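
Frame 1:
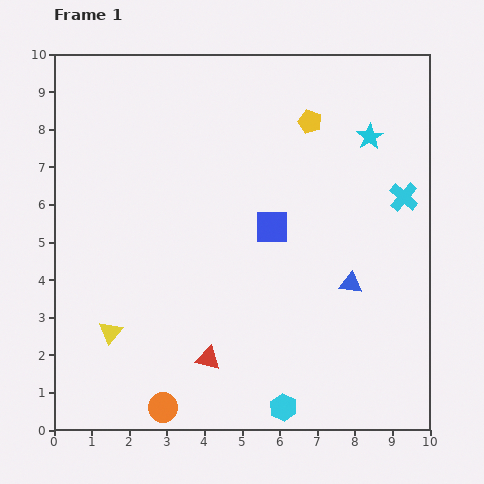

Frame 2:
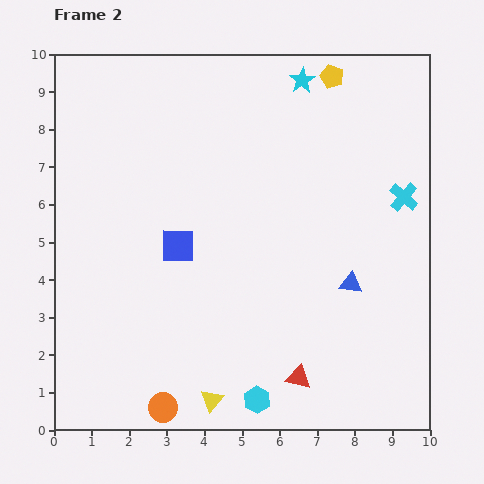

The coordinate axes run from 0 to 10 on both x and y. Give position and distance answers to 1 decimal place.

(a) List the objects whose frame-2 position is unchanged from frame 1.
the orange circle, the blue triangle, the cyan cross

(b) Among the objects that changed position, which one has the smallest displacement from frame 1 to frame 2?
the cyan hexagon

(moved 0.7)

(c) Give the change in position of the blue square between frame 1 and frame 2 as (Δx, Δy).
(-2.5, -0.5)

The blue square was at (5.8, 5.4) in frame 1 and (3.3, 4.9) in frame 2.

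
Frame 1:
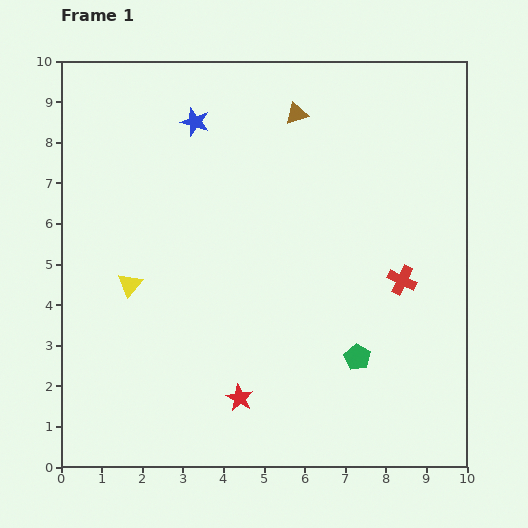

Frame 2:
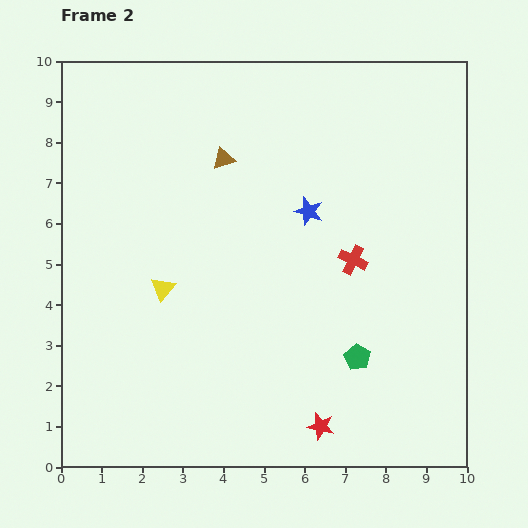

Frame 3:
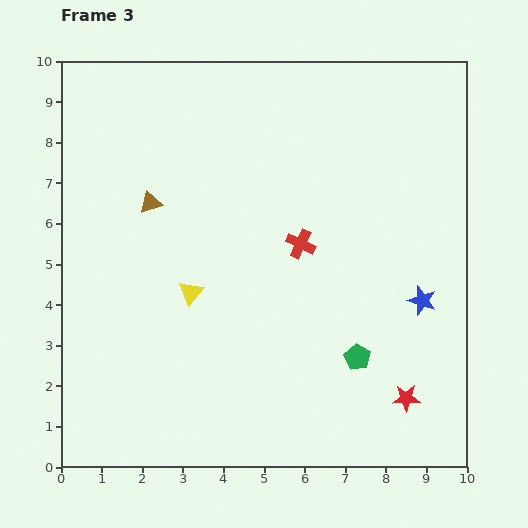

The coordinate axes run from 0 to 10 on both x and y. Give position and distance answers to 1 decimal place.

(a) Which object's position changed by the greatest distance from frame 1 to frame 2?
the blue star

(moved 3.6; next 2.1)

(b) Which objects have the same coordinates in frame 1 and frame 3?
the green pentagon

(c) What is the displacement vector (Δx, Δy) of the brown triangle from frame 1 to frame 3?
(-3.6, -2.2)

The brown triangle was at (5.8, 8.7) in frame 1 and (2.2, 6.5) in frame 3.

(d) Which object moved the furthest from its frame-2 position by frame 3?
the blue star

(moved 3.6; next 2.2)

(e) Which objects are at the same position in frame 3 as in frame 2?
the green pentagon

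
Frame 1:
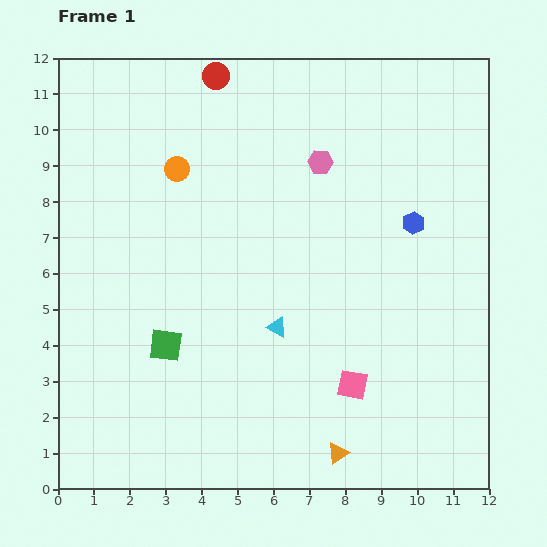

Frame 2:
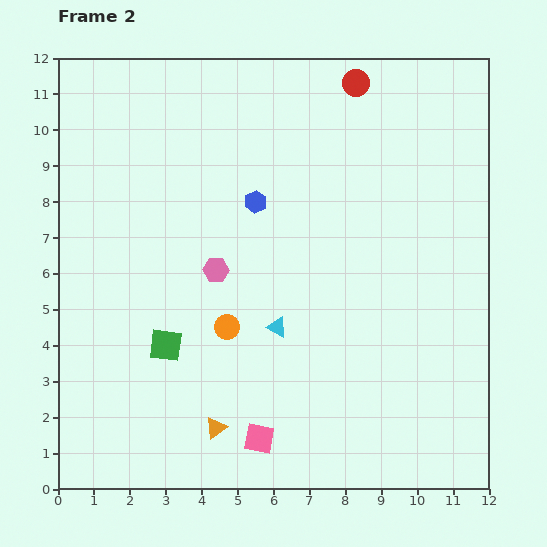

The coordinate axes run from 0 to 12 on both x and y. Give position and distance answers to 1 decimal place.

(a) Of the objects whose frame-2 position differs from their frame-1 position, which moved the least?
the pink square

(moved 3.0)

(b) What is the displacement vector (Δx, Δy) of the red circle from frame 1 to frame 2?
(3.9, -0.2)

The red circle was at (4.4, 11.5) in frame 1 and (8.3, 11.3) in frame 2.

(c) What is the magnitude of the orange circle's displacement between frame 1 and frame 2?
4.6

The orange circle moved from (3.3, 8.9) to (4.7, 4.5), a distance of √(1.4² + 4.4²) ≈ 4.6.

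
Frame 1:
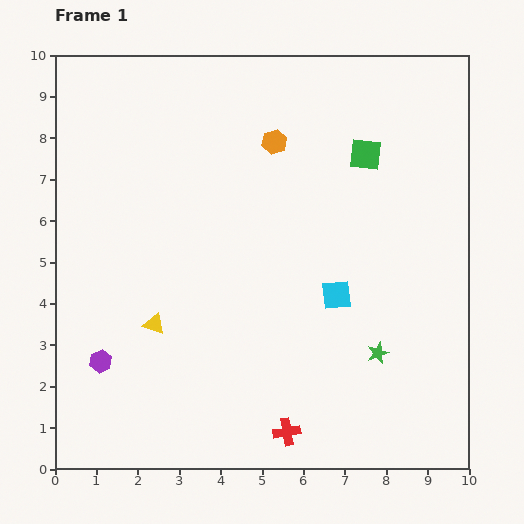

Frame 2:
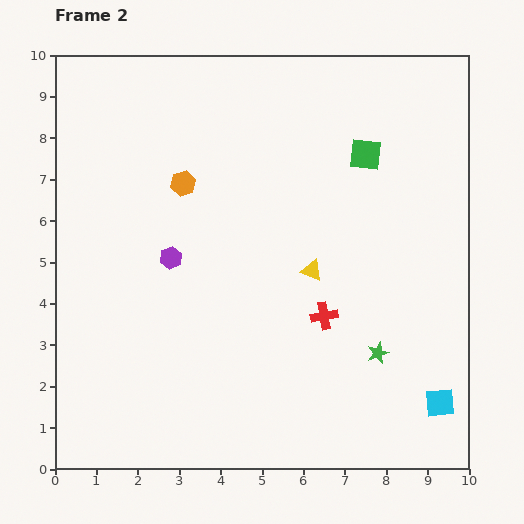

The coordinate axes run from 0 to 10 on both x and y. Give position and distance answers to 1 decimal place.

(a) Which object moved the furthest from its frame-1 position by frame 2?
the yellow triangle

(moved 4.0; next 3.6)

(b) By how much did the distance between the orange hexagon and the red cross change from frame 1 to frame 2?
-2.3

Distance in frame 1: 7.0. Distance in frame 2: 4.7.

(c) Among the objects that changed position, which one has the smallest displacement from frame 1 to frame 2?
the orange hexagon

(moved 2.4)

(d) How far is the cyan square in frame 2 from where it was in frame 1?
3.6

The cyan square moved from (6.8, 4.2) to (9.3, 1.6), a distance of √(2.5² + 2.6²) ≈ 3.6.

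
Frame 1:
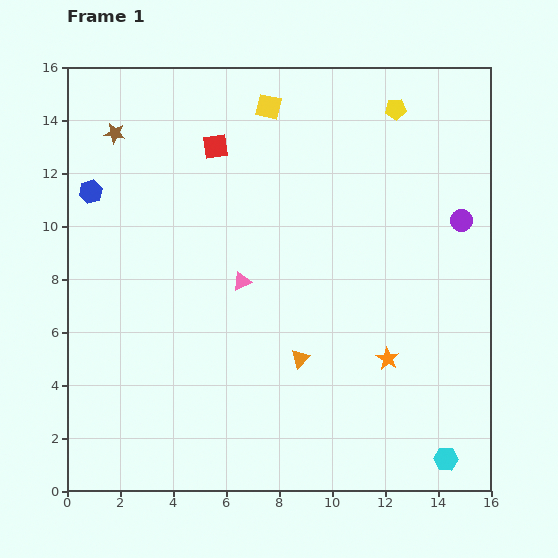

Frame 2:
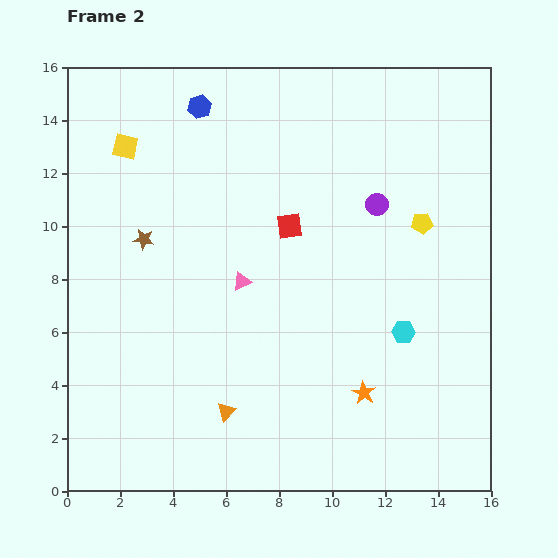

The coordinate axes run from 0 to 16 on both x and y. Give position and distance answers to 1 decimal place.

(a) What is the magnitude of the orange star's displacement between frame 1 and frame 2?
1.6

The orange star moved from (12.1, 5.0) to (11.2, 3.7), a distance of √(0.9² + 1.3²) ≈ 1.6.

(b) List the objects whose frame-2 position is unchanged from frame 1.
the pink triangle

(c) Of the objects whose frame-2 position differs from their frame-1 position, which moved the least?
the orange star

(moved 1.6)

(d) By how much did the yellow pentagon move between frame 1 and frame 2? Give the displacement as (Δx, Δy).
(1.0, -4.3)

The yellow pentagon was at (12.4, 14.4) in frame 1 and (13.4, 10.1) in frame 2.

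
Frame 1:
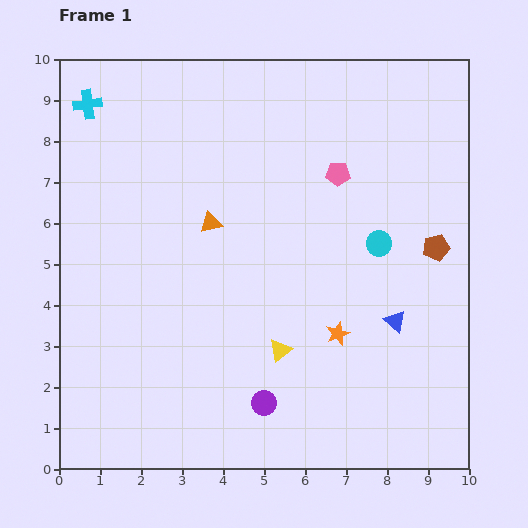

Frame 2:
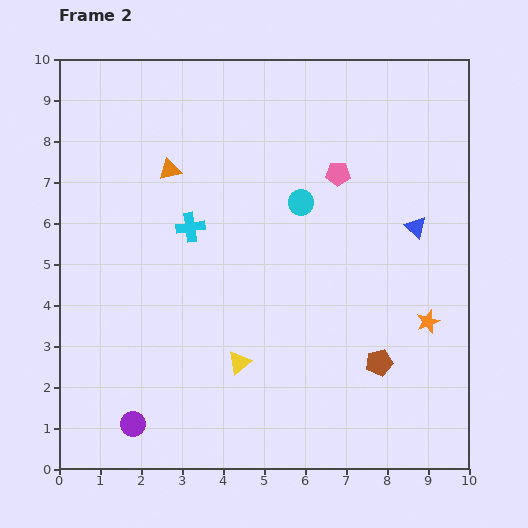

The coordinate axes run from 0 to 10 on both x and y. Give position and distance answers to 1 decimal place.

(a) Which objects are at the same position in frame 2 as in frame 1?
the pink pentagon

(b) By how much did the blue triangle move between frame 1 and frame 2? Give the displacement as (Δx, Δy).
(0.5, 2.3)

The blue triangle was at (8.2, 3.6) in frame 1 and (8.7, 5.9) in frame 2.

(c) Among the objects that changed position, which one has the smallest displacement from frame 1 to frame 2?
the yellow triangle

(moved 1.0)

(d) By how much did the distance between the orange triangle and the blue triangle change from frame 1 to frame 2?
+1.1

Distance in frame 1: 5.1. Distance in frame 2: 6.2.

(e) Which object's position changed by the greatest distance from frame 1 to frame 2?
the cyan cross

(moved 3.9; next 3.2)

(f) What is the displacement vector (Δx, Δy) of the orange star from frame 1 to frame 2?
(2.2, 0.3)

The orange star was at (6.8, 3.3) in frame 1 and (9.0, 3.6) in frame 2.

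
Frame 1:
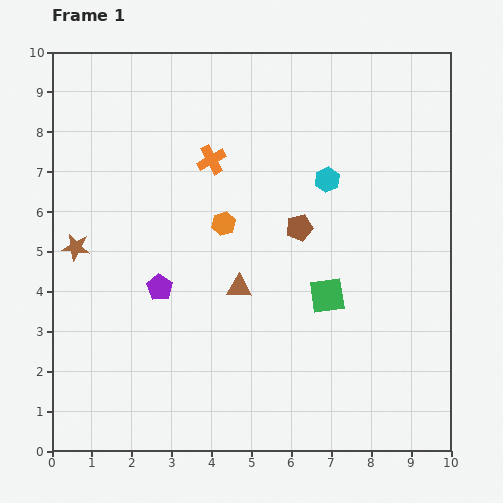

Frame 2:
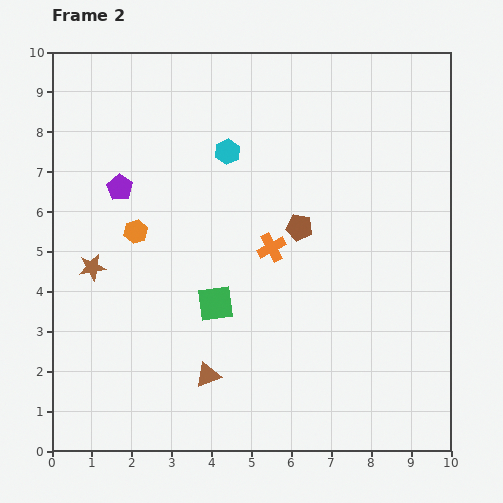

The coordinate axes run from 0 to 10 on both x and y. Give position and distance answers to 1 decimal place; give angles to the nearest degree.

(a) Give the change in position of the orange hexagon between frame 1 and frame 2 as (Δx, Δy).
(-2.2, -0.2)

The orange hexagon was at (4.3, 5.7) in frame 1 and (2.1, 5.5) in frame 2.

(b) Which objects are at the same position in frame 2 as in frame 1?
the brown pentagon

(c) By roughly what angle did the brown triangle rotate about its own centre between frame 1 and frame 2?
22° counter-clockwise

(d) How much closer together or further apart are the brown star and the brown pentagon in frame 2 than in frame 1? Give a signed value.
-0.3

Distance in frame 1: 5.6. Distance in frame 2: 5.3.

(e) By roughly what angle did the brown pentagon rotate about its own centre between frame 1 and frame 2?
25° clockwise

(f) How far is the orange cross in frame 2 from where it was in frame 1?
2.7

The orange cross moved from (4.0, 7.3) to (5.5, 5.1), a distance of √(1.5² + 2.2²) ≈ 2.7.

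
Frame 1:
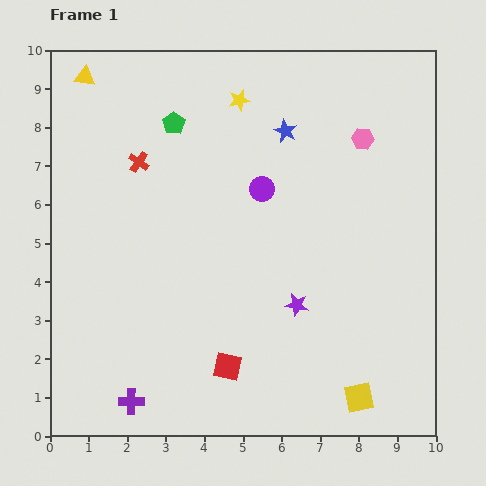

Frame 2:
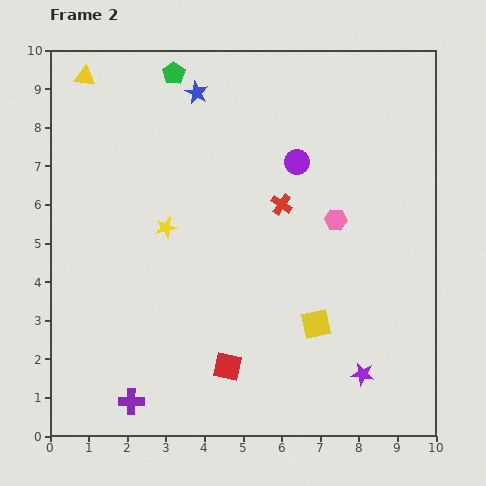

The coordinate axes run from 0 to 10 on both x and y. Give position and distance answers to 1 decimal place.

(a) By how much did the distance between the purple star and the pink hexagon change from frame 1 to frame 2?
-0.5

Distance in frame 1: 4.6. Distance in frame 2: 4.1.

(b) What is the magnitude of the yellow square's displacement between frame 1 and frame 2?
2.2

The yellow square moved from (8.0, 1.0) to (6.9, 2.9), a distance of √(1.1² + 1.9²) ≈ 2.2.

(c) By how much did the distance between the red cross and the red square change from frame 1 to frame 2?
-1.4

Distance in frame 1: 5.8. Distance in frame 2: 4.4.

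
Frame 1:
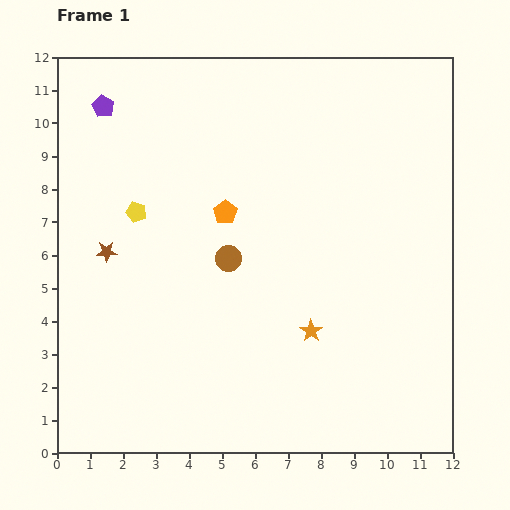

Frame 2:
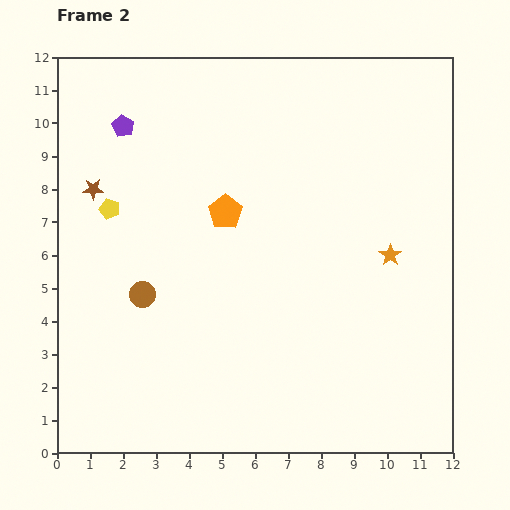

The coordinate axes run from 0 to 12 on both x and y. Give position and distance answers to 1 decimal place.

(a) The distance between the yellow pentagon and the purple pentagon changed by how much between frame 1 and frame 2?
-0.9

Distance in frame 1: 3.4. Distance in frame 2: 2.5.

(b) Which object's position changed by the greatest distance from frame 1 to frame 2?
the orange star

(moved 3.3; next 2.8)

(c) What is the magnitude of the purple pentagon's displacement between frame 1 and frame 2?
0.8

The purple pentagon moved from (1.4, 10.5) to (2.0, 9.9), a distance of √(0.6² + 0.6²) ≈ 0.8.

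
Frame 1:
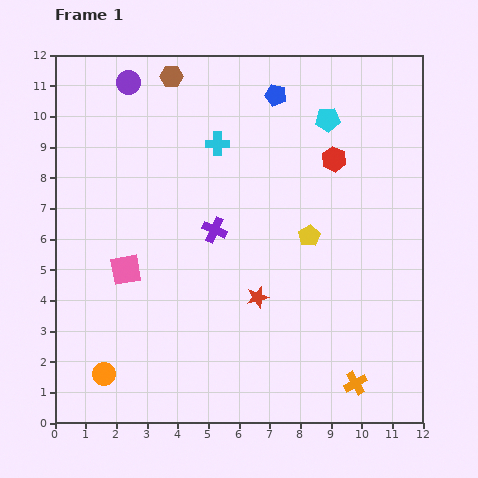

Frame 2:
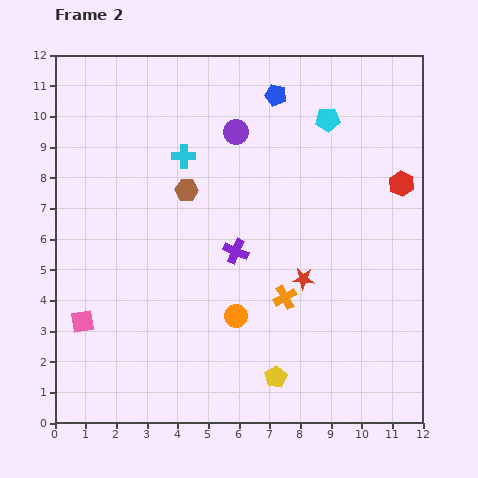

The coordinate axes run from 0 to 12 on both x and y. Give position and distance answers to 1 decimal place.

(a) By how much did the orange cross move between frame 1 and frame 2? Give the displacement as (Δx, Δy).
(-2.3, 2.8)

The orange cross was at (9.8, 1.3) in frame 1 and (7.5, 4.1) in frame 2.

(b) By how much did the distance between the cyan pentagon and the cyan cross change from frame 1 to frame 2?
+1.2

Distance in frame 1: 3.7. Distance in frame 2: 4.9.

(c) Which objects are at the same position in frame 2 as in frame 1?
the cyan pentagon, the blue pentagon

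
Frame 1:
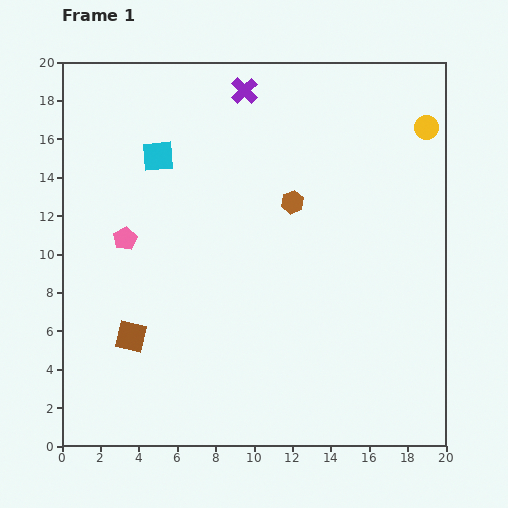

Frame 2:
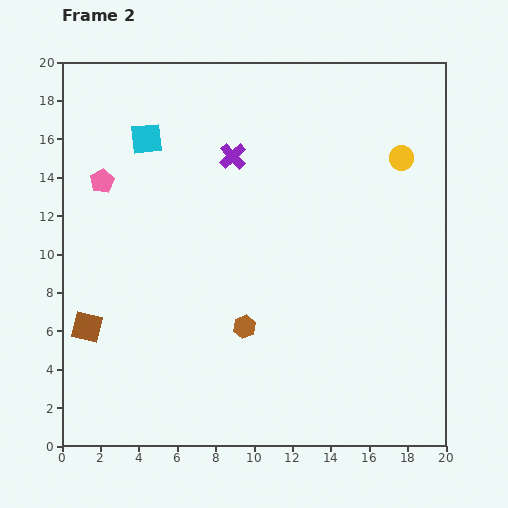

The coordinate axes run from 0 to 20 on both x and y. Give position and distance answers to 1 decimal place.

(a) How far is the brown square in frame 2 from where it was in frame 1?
2.4

The brown square moved from (3.6, 5.7) to (1.3, 6.2), a distance of √(2.3² + 0.5²) ≈ 2.4.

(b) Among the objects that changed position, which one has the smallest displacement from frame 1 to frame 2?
the cyan square

(moved 1.1)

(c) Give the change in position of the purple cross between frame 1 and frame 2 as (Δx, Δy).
(-0.6, -3.4)

The purple cross was at (9.5, 18.5) in frame 1 and (8.9, 15.1) in frame 2.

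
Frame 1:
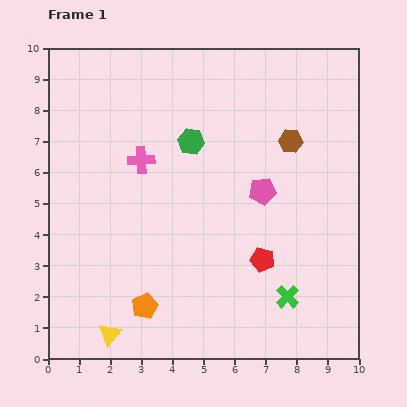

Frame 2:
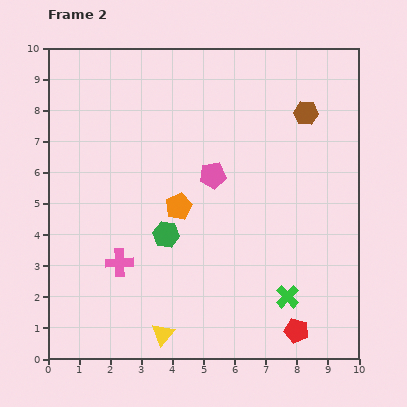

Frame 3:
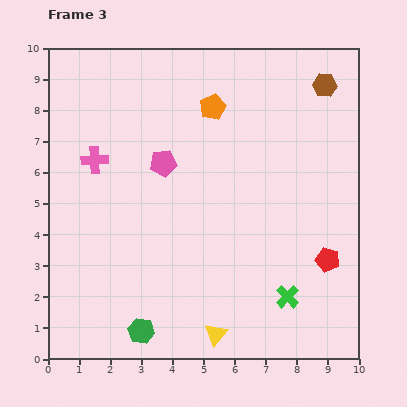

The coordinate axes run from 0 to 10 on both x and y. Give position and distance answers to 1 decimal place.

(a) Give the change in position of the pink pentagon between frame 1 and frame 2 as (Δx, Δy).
(-1.6, 0.5)

The pink pentagon was at (6.9, 5.4) in frame 1 and (5.3, 5.9) in frame 2.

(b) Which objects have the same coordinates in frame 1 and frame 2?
the green cross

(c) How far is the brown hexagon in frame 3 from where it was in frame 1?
2.1

The brown hexagon moved from (7.8, 7.0) to (8.9, 8.8), a distance of √(1.1² + 1.8²) ≈ 2.1.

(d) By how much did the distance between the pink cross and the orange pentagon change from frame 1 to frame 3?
-0.5

Distance in frame 1: 4.7. Distance in frame 3: 4.2.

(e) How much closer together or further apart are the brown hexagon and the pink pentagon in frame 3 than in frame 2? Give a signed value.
+2.2

Distance in frame 2: 3.6. Distance in frame 3: 5.8.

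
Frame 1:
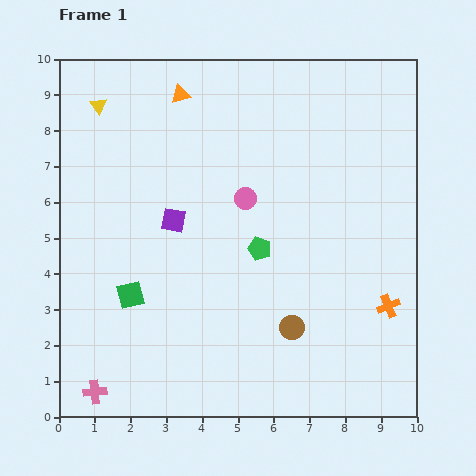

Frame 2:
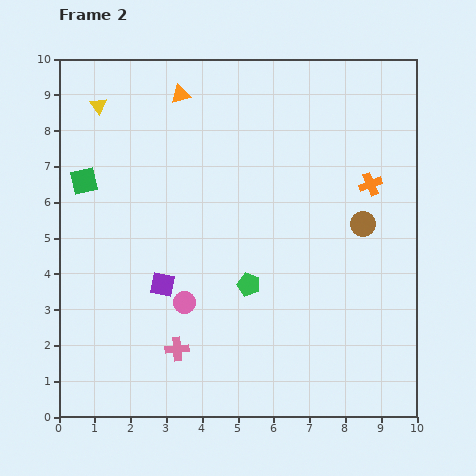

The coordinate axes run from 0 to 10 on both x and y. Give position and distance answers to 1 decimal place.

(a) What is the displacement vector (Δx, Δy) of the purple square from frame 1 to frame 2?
(-0.3, -1.8)

The purple square was at (3.2, 5.5) in frame 1 and (2.9, 3.7) in frame 2.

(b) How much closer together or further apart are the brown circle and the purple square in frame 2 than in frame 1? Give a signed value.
+1.4

Distance in frame 1: 4.5. Distance in frame 2: 5.9.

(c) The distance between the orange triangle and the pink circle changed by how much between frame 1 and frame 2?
+2.4

Distance in frame 1: 3.4. Distance in frame 2: 5.8.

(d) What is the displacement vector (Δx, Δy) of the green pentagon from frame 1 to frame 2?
(-0.3, -1.0)

The green pentagon was at (5.6, 4.7) in frame 1 and (5.3, 3.7) in frame 2.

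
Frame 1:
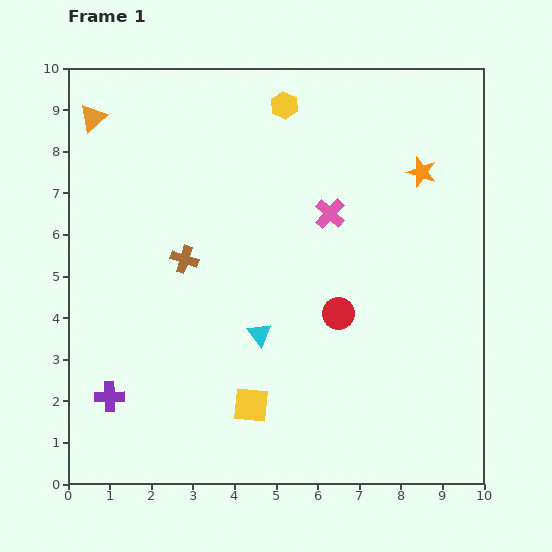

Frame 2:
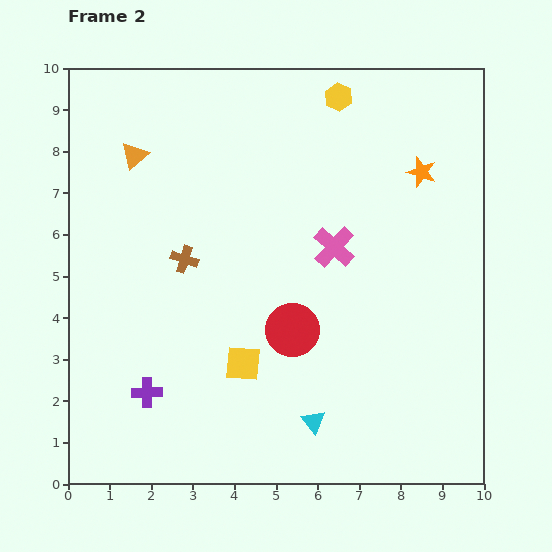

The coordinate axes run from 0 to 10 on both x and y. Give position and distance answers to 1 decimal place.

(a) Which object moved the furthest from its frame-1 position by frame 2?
the cyan triangle

(moved 2.5; next 1.3)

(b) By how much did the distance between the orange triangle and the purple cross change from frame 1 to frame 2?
-1.0

Distance in frame 1: 6.7. Distance in frame 2: 5.7.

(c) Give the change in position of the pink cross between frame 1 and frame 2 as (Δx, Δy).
(0.1, -0.8)

The pink cross was at (6.3, 6.5) in frame 1 and (6.4, 5.7) in frame 2.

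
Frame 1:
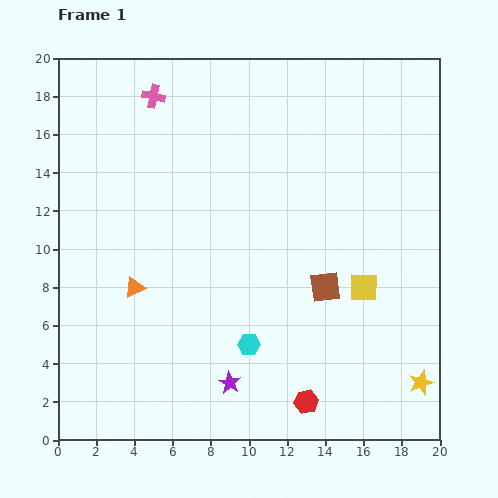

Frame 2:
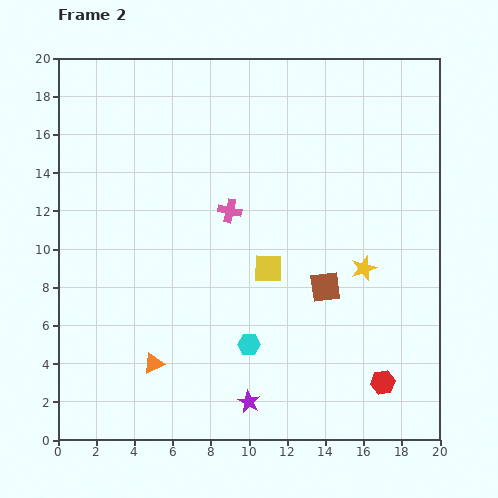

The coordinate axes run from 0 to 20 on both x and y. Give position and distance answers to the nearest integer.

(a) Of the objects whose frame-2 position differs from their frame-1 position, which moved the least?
the purple star

(moved 1)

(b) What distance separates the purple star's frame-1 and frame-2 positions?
1

The purple star moved from (9, 3) to (10, 2), a distance of √(1² + 1²) ≈ 1.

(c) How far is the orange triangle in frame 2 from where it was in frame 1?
4

The orange triangle moved from (4, 8) to (5, 4), a distance of √(1² + 4²) ≈ 4.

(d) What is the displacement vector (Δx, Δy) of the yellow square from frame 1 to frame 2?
(-5, 1)

The yellow square was at (16, 8) in frame 1 and (11, 9) in frame 2.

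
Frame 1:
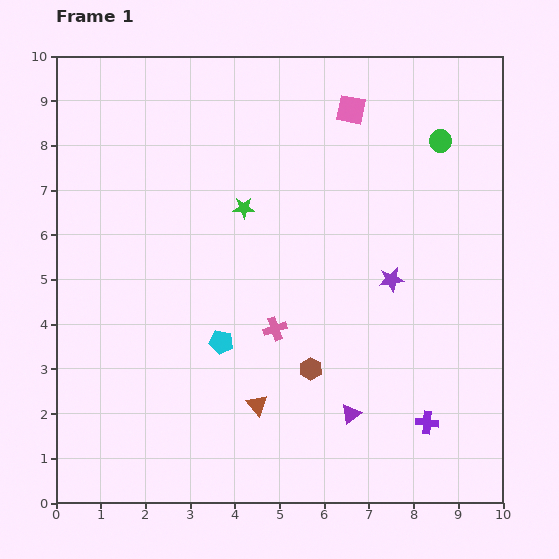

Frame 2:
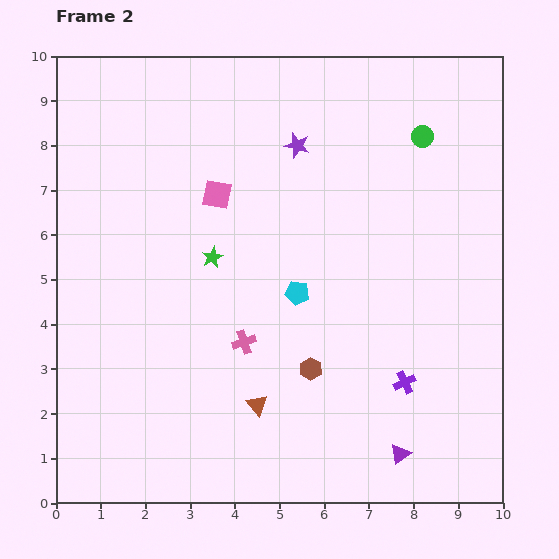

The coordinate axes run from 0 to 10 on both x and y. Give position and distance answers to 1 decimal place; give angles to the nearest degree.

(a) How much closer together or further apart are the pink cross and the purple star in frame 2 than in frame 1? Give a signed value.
+1.8

Distance in frame 1: 2.8. Distance in frame 2: 4.6.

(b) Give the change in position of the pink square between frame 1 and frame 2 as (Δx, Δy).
(-3.0, -1.9)

The pink square was at (6.6, 8.8) in frame 1 and (3.6, 6.9) in frame 2.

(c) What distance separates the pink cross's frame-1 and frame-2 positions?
0.8

The pink cross moved from (4.9, 3.9) to (4.2, 3.6), a distance of √(0.7² + 0.3²) ≈ 0.8.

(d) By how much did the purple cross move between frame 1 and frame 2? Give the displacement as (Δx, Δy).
(-0.5, 0.9)

The purple cross was at (8.3, 1.8) in frame 1 and (7.8, 2.7) in frame 2.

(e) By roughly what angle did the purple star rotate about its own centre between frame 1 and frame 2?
25° clockwise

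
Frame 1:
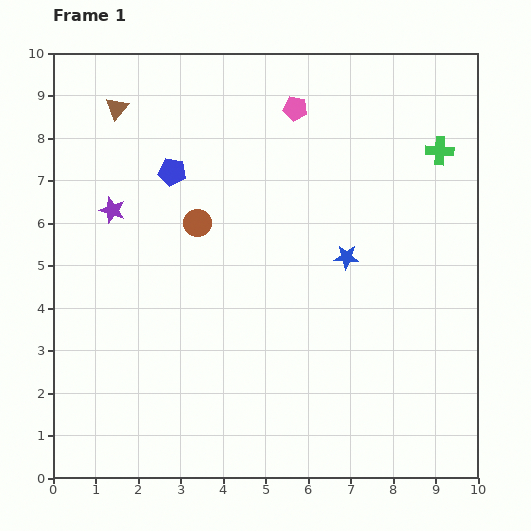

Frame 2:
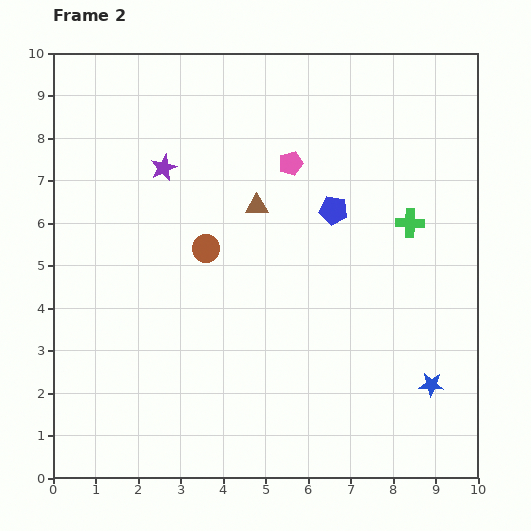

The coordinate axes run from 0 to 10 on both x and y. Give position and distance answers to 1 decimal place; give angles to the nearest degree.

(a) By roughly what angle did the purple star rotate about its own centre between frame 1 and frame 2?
29° clockwise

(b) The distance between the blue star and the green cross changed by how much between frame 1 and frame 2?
+0.5

Distance in frame 1: 3.3. Distance in frame 2: 3.8.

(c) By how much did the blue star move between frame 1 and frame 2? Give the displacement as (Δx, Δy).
(2.0, -3.0)

The blue star was at (6.9, 5.2) in frame 1 and (8.9, 2.2) in frame 2.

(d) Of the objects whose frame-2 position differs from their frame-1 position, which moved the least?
the brown circle

(moved 0.6)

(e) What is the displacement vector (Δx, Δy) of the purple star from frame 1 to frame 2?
(1.2, 1.0)

The purple star was at (1.4, 6.3) in frame 1 and (2.6, 7.3) in frame 2.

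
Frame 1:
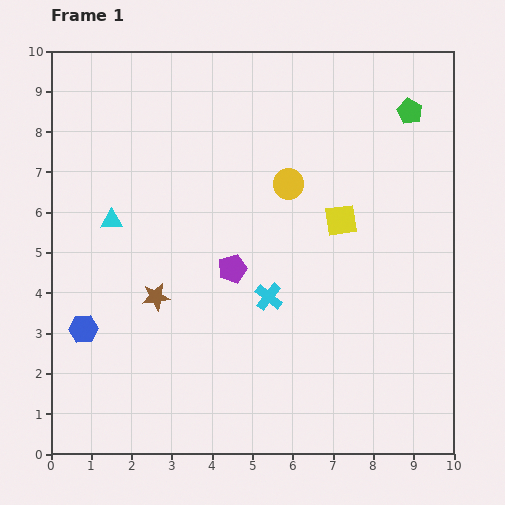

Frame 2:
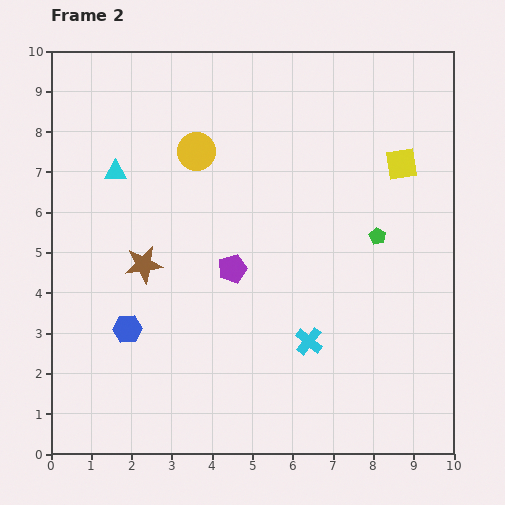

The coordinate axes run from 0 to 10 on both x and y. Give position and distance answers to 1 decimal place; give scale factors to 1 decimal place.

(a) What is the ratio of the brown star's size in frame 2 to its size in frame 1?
1.4×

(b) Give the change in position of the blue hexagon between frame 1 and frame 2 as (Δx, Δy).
(1.1, 0.0)

The blue hexagon was at (0.8, 3.1) in frame 1 and (1.9, 3.1) in frame 2.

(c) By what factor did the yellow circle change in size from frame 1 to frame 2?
1.3×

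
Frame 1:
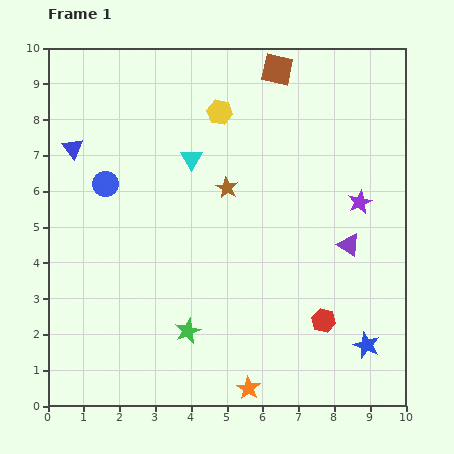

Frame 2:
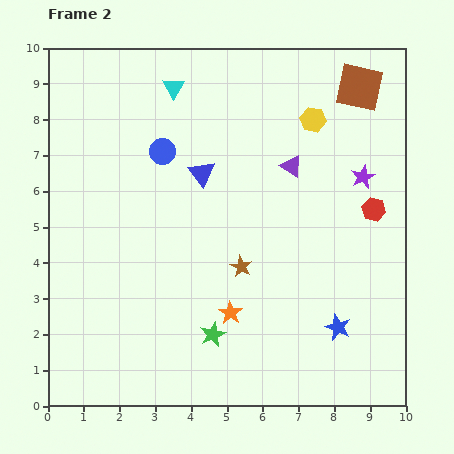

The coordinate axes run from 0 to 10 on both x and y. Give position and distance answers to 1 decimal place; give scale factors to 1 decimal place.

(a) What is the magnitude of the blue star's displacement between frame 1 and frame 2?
0.9

The blue star moved from (8.9, 1.7) to (8.1, 2.2), a distance of √(0.8² + 0.5²) ≈ 0.9.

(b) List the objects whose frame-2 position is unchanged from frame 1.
none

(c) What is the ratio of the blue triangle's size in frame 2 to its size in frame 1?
1.3×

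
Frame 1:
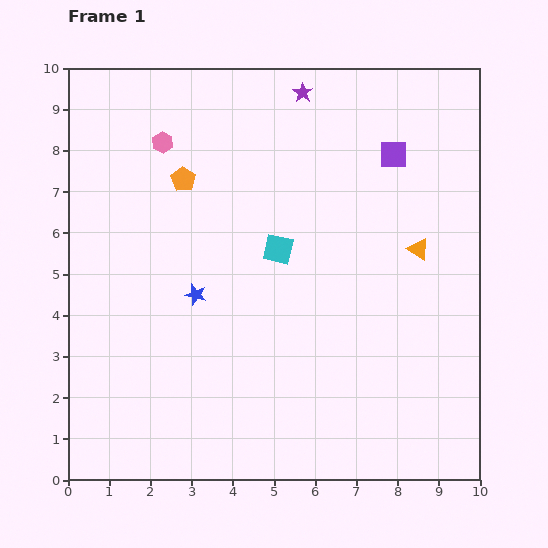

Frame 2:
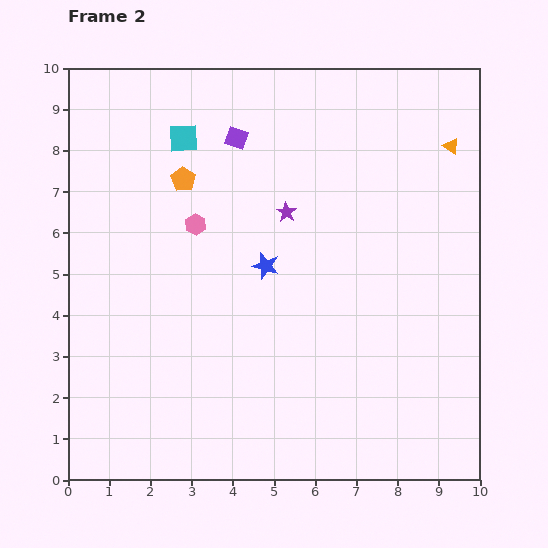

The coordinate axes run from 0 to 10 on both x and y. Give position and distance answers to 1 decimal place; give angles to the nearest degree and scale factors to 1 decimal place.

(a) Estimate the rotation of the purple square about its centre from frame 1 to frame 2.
18° clockwise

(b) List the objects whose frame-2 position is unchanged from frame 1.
the orange pentagon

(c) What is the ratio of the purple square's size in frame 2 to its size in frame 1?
0.8×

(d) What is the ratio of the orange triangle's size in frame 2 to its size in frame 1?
0.7×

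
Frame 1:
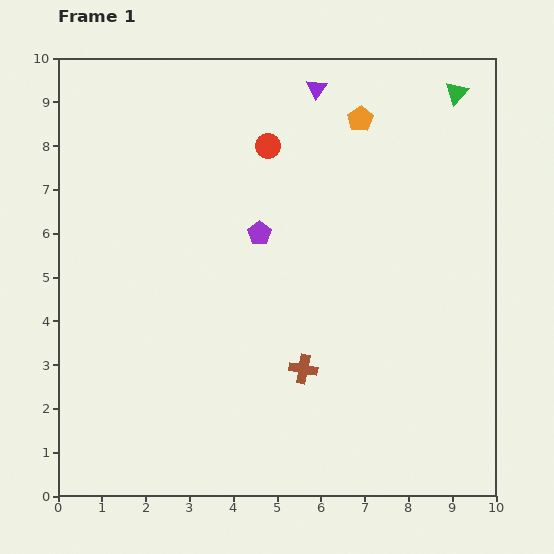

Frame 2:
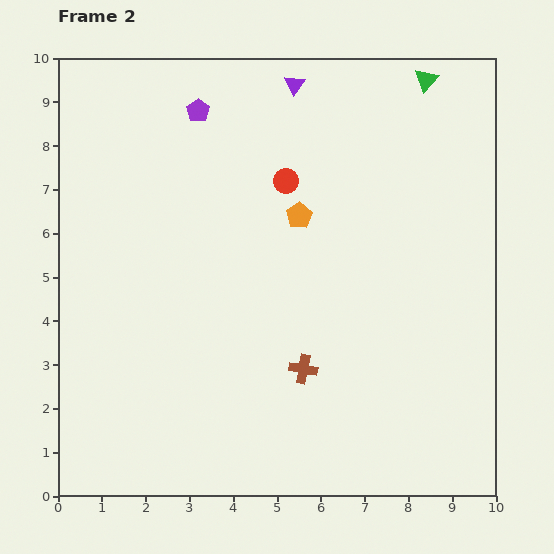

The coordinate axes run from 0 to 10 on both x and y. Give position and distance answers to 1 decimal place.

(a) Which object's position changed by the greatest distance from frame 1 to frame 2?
the purple pentagon

(moved 3.1; next 2.6)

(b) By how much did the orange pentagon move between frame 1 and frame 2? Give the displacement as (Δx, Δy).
(-1.4, -2.2)

The orange pentagon was at (6.9, 8.6) in frame 1 and (5.5, 6.4) in frame 2.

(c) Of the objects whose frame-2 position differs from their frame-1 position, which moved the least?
the purple triangle

(moved 0.5)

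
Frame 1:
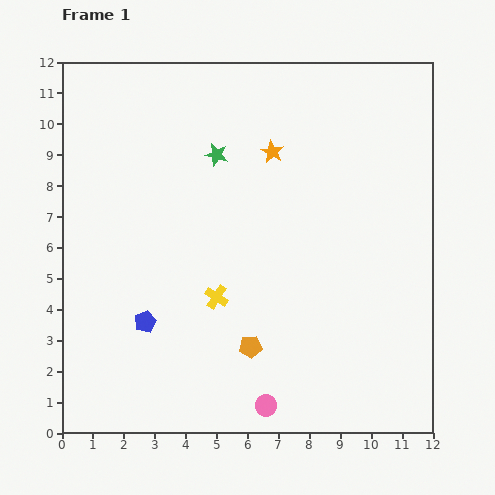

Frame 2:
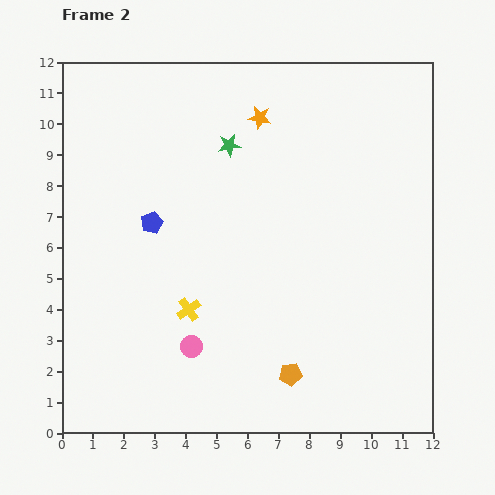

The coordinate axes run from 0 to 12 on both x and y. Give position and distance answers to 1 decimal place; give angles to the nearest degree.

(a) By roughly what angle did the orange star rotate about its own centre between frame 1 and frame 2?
18° counter-clockwise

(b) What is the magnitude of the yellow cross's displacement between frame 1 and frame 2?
1.0

The yellow cross moved from (5.0, 4.4) to (4.1, 4.0), a distance of √(0.9² + 0.4²) ≈ 1.0.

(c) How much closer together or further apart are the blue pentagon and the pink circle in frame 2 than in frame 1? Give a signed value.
-0.5

Distance in frame 1: 4.7. Distance in frame 2: 4.2.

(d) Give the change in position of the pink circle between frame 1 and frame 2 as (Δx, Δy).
(-2.4, 1.9)

The pink circle was at (6.6, 0.9) in frame 1 and (4.2, 2.8) in frame 2.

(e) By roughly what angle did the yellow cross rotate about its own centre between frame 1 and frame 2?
23° clockwise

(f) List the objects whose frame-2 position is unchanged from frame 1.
none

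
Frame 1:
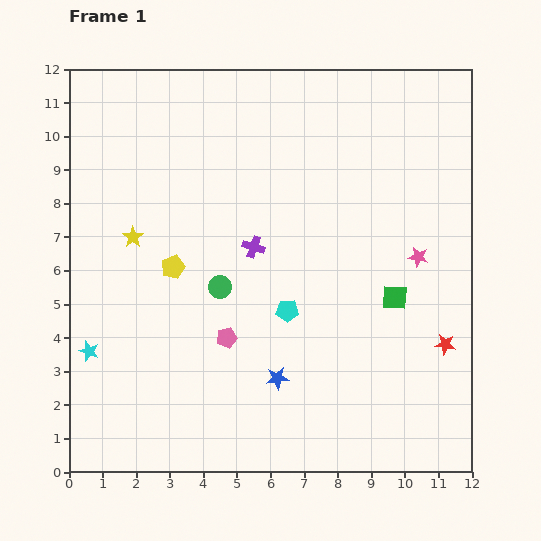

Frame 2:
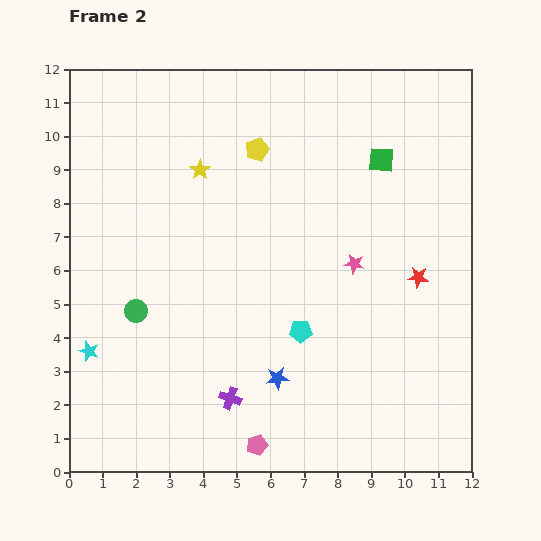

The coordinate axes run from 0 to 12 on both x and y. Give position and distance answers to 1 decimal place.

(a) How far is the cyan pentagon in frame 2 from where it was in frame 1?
0.7

The cyan pentagon moved from (6.5, 4.8) to (6.9, 4.2), a distance of √(0.4² + 0.6²) ≈ 0.7.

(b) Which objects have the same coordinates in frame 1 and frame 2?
the blue star, the cyan star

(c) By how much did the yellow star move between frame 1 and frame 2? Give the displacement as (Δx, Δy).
(2.0, 2.0)

The yellow star was at (1.9, 7.0) in frame 1 and (3.9, 9.0) in frame 2.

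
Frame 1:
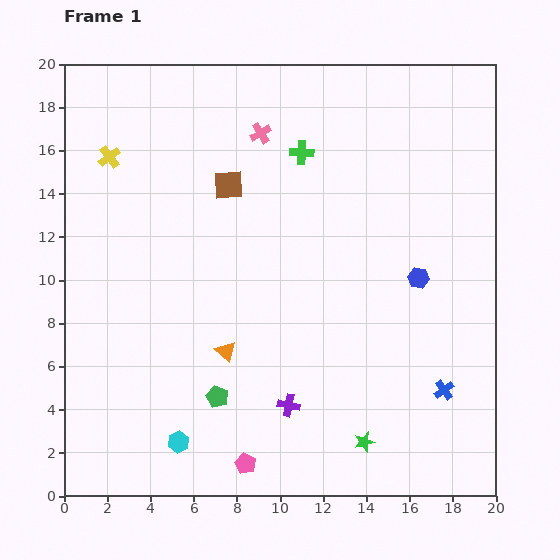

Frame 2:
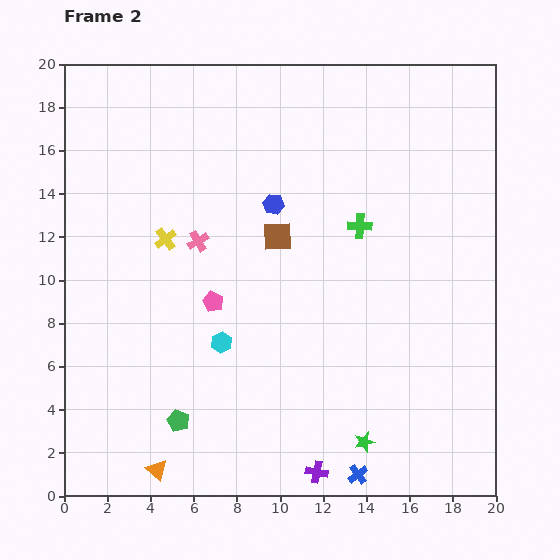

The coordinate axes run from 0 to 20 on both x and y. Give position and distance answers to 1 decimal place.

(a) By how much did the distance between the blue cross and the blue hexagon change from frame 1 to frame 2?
+7.8

Distance in frame 1: 5.3. Distance in frame 2: 13.1.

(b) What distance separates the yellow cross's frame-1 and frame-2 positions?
4.6

The yellow cross moved from (2.1, 15.7) to (4.7, 11.9), a distance of √(2.6² + 3.8²) ≈ 4.6.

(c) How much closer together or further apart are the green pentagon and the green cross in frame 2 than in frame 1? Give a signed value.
+0.3

Distance in frame 1: 12.0. Distance in frame 2: 12.3.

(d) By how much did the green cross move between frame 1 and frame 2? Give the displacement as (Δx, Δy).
(2.7, -3.4)

The green cross was at (11.0, 15.9) in frame 1 and (13.7, 12.5) in frame 2.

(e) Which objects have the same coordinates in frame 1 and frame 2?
the green star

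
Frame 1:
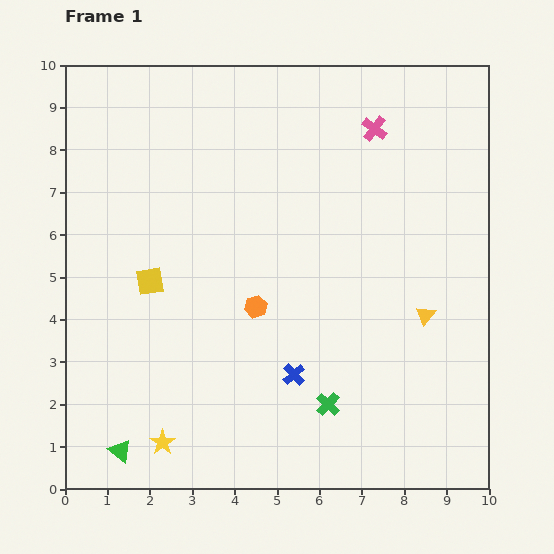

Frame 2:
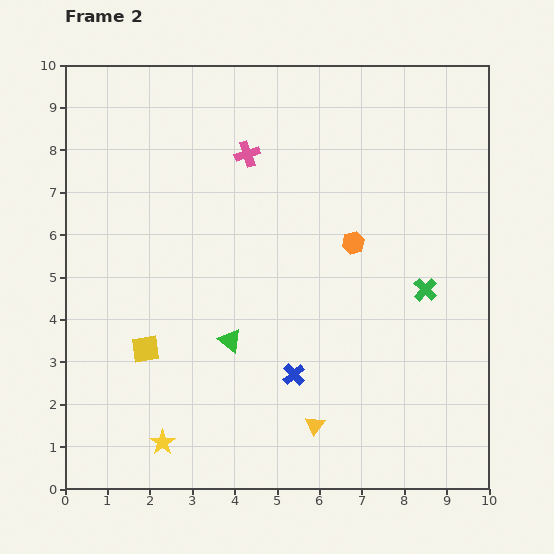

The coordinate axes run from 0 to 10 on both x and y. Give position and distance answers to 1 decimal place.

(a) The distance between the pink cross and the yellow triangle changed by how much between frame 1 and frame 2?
+2.0

Distance in frame 1: 4.6. Distance in frame 2: 6.6.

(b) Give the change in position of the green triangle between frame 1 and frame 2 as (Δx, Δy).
(2.6, 2.6)

The green triangle was at (1.3, 0.9) in frame 1 and (3.9, 3.5) in frame 2.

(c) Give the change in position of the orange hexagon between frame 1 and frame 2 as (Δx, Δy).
(2.3, 1.5)

The orange hexagon was at (4.5, 4.3) in frame 1 and (6.8, 5.8) in frame 2.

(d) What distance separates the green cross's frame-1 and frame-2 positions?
3.5

The green cross moved from (6.2, 2.0) to (8.5, 4.7), a distance of √(2.3² + 2.7²) ≈ 3.5.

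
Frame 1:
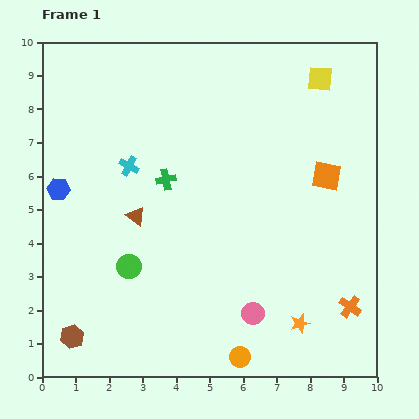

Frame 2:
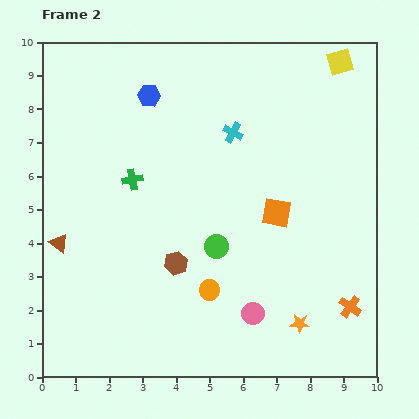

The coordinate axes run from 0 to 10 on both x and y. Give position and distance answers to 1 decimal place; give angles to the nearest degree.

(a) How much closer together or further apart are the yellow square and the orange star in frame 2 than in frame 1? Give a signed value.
+0.6

Distance in frame 1: 7.3. Distance in frame 2: 7.9.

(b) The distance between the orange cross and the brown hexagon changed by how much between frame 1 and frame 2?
-2.9

Distance in frame 1: 8.3. Distance in frame 2: 5.4.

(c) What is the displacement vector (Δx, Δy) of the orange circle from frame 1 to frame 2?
(-0.9, 2.0)

The orange circle was at (5.9, 0.6) in frame 1 and (5.0, 2.6) in frame 2.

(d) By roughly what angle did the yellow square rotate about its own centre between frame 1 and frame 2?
20° counter-clockwise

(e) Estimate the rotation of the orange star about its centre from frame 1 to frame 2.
18° clockwise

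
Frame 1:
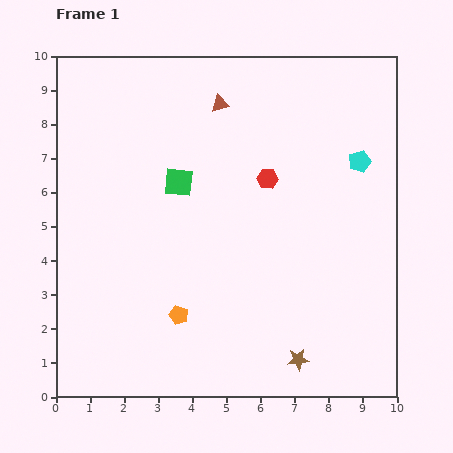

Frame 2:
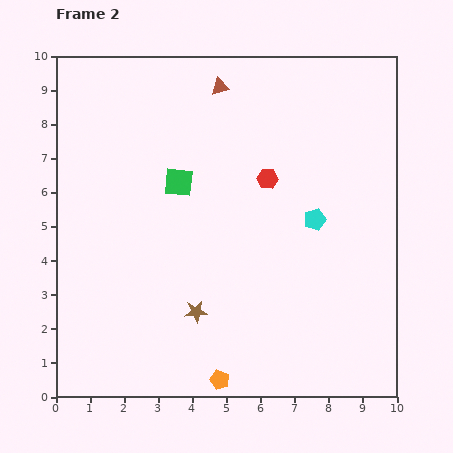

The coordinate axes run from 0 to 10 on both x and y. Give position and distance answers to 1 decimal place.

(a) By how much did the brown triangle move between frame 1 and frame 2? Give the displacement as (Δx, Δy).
(0.0, 0.5)

The brown triangle was at (4.8, 8.6) in frame 1 and (4.8, 9.1) in frame 2.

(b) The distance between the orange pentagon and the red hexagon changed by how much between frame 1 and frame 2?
+1.3

Distance in frame 1: 4.8. Distance in frame 2: 6.1.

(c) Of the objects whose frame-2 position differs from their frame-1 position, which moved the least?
the brown triangle

(moved 0.5)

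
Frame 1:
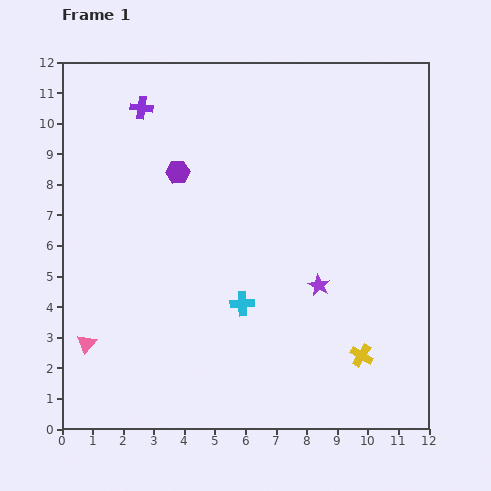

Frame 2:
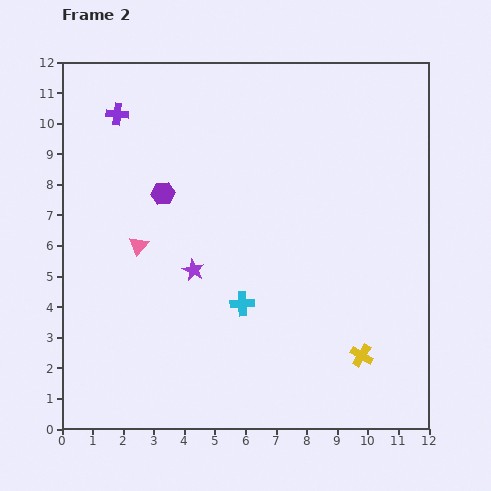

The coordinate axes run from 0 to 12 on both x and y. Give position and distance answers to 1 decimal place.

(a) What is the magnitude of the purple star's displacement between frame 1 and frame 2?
4.1

The purple star moved from (8.4, 4.7) to (4.3, 5.2), a distance of √(4.1² + 0.5²) ≈ 4.1.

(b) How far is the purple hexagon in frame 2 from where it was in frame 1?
0.9

The purple hexagon moved from (3.8, 8.4) to (3.3, 7.7), a distance of √(0.5² + 0.7²) ≈ 0.9.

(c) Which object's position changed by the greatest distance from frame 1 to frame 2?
the purple star

(moved 4.1; next 3.6)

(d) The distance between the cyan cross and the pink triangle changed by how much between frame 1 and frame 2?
-1.4

Distance in frame 1: 5.3. Distance in frame 2: 3.9.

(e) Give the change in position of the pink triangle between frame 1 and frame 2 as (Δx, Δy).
(1.7, 3.2)

The pink triangle was at (0.8, 2.8) in frame 1 and (2.5, 6.0) in frame 2.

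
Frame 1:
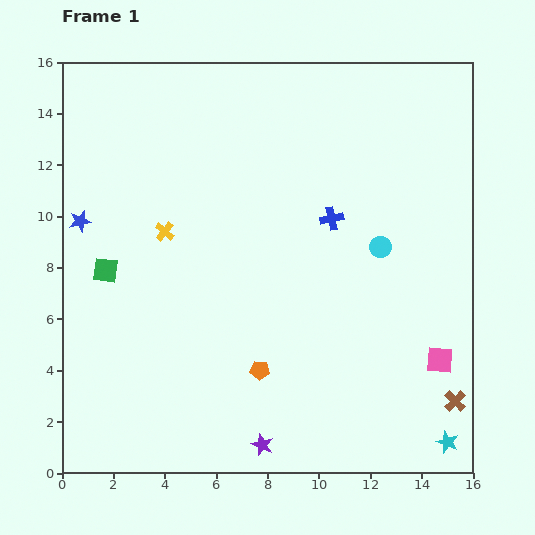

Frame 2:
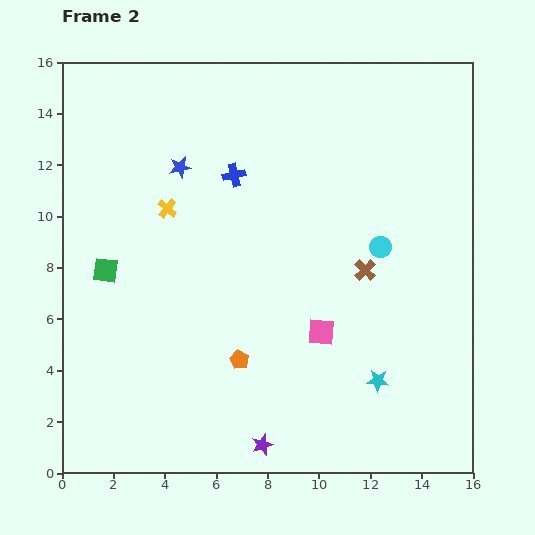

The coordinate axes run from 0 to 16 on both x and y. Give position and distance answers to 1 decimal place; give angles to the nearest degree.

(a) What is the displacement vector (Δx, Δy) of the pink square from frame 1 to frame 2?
(-4.6, 1.1)

The pink square was at (14.7, 4.4) in frame 1 and (10.1, 5.5) in frame 2.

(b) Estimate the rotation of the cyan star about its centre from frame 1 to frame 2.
16° counter-clockwise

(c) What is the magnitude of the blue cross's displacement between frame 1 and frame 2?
4.2

The blue cross moved from (10.5, 9.9) to (6.7, 11.6), a distance of √(3.8² + 1.7²) ≈ 4.2.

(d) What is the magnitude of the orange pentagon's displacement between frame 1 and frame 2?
0.9

The orange pentagon moved from (7.7, 4.0) to (6.9, 4.4), a distance of √(0.8² + 0.4²) ≈ 0.9.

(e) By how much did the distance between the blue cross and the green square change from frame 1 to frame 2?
-2.8

Distance in frame 1: 9.0. Distance in frame 2: 6.2.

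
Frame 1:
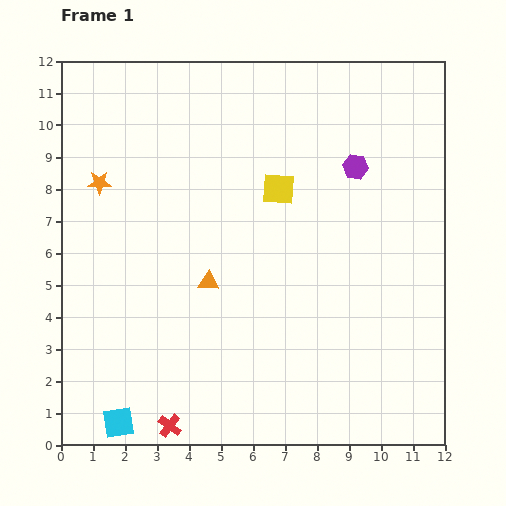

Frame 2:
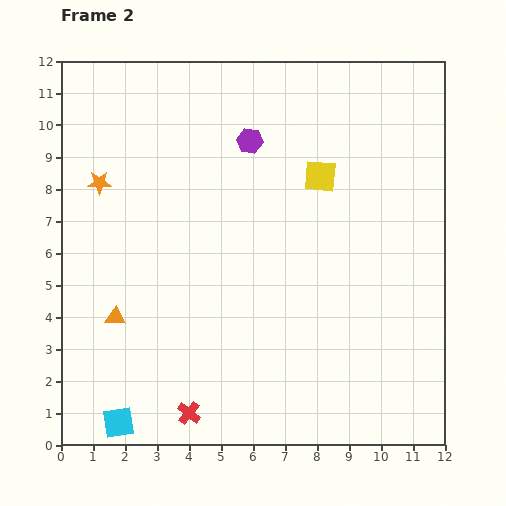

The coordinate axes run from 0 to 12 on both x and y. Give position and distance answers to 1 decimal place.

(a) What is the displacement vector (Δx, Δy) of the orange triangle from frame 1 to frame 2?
(-2.9, -1.1)

The orange triangle was at (4.6, 5.1) in frame 1 and (1.7, 4.0) in frame 2.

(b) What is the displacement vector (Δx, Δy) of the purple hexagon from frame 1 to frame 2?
(-3.3, 0.8)

The purple hexagon was at (9.2, 8.7) in frame 1 and (5.9, 9.5) in frame 2.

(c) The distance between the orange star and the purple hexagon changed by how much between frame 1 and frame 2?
-3.1

Distance in frame 1: 8.0. Distance in frame 2: 4.9.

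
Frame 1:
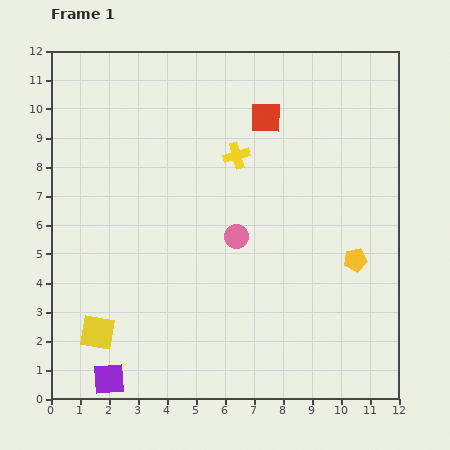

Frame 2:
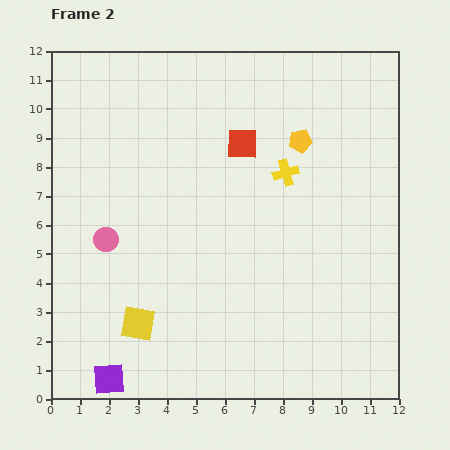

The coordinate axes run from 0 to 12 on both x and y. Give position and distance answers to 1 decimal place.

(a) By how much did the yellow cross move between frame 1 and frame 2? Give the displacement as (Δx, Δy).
(1.7, -0.6)

The yellow cross was at (6.4, 8.4) in frame 1 and (8.1, 7.8) in frame 2.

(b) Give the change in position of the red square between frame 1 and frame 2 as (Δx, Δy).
(-0.8, -0.9)

The red square was at (7.4, 9.7) in frame 1 and (6.6, 8.8) in frame 2.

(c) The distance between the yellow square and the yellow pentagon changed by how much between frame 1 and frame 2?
-0.8

Distance in frame 1: 9.2. Distance in frame 2: 8.4.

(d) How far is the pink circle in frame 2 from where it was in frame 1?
4.5

The pink circle moved from (6.4, 5.6) to (1.9, 5.5), a distance of √(4.5² + 0.1²) ≈ 4.5.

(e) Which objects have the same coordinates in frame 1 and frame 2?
the purple square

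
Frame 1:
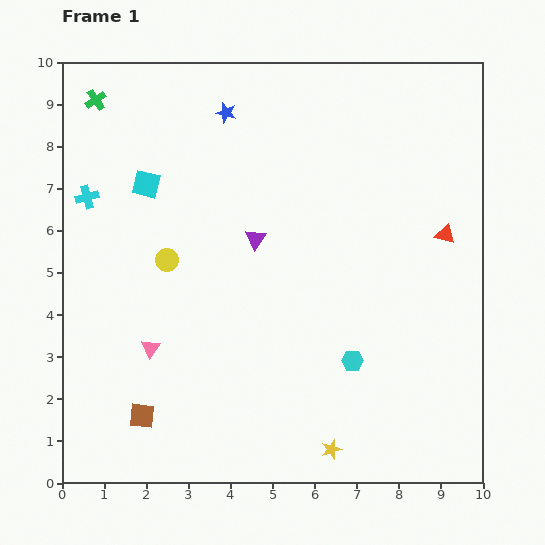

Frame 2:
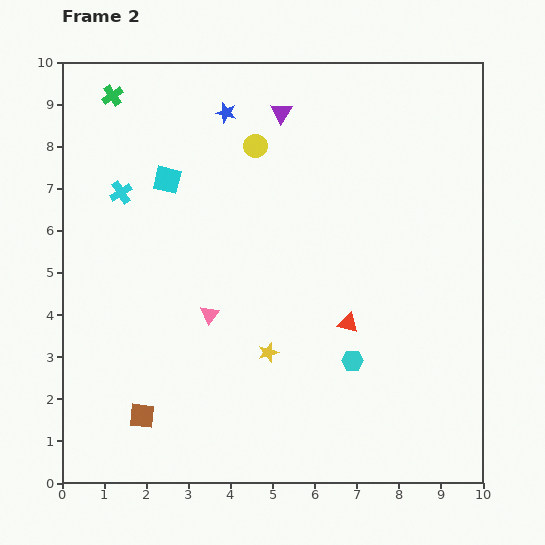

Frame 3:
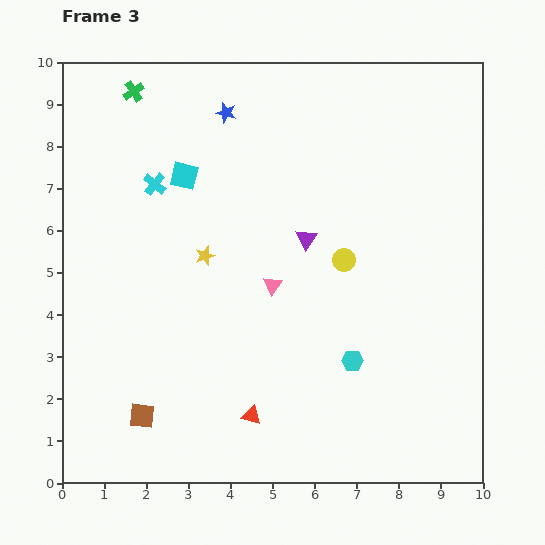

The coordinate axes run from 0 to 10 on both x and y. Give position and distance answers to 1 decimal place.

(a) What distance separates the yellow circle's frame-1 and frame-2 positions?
3.4

The yellow circle moved from (2.5, 5.3) to (4.6, 8.0), a distance of √(2.1² + 2.7²) ≈ 3.4.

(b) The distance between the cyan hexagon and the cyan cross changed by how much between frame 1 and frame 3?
-1.1

Distance in frame 1: 7.4. Distance in frame 3: 6.3.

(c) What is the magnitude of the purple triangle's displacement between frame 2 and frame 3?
3.1

The purple triangle moved from (5.2, 8.8) to (5.8, 5.8), a distance of √(0.6² + 3.0²) ≈ 3.1.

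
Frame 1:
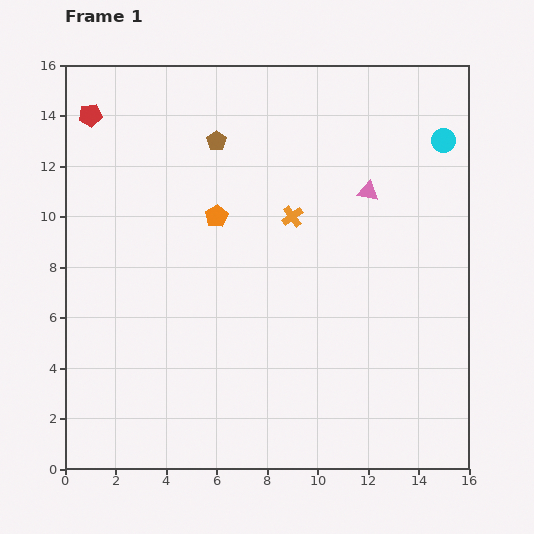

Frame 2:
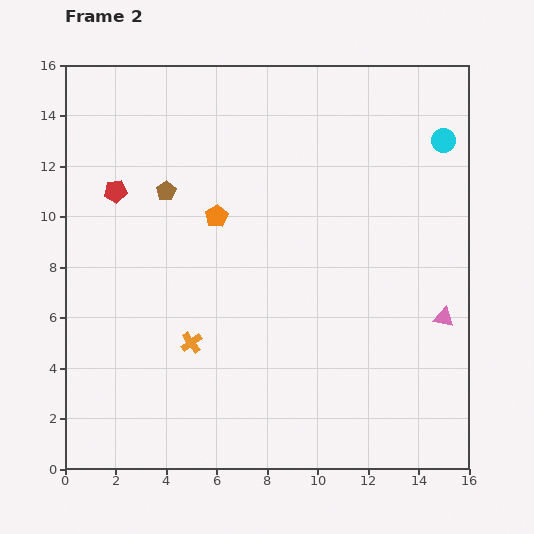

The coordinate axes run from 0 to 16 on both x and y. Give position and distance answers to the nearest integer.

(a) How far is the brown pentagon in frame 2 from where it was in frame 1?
3

The brown pentagon moved from (6, 13) to (4, 11), a distance of √(2² + 2²) ≈ 3.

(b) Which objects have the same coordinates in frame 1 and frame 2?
the cyan circle, the orange pentagon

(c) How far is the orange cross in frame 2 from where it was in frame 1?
6

The orange cross moved from (9, 10) to (5, 5), a distance of √(4² + 5²) ≈ 6.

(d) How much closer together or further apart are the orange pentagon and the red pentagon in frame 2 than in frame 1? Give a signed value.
-2

Distance in frame 1: 6. Distance in frame 2: 4.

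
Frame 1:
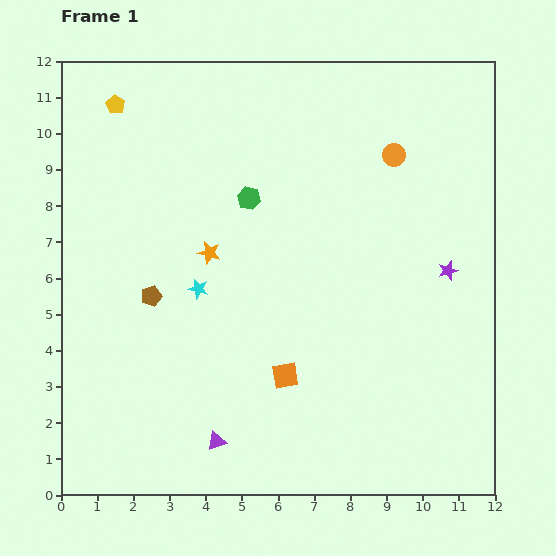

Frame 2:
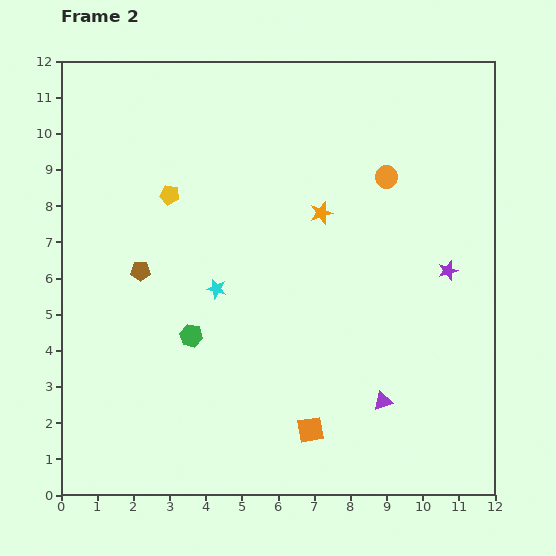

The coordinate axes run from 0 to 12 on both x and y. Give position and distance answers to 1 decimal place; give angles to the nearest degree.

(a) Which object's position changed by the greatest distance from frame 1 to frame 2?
the purple triangle

(moved 4.7; next 4.1)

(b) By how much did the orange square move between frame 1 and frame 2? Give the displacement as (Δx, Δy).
(0.7, -1.5)

The orange square was at (6.2, 3.3) in frame 1 and (6.9, 1.8) in frame 2.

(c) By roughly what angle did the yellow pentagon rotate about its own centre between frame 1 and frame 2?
19° counter-clockwise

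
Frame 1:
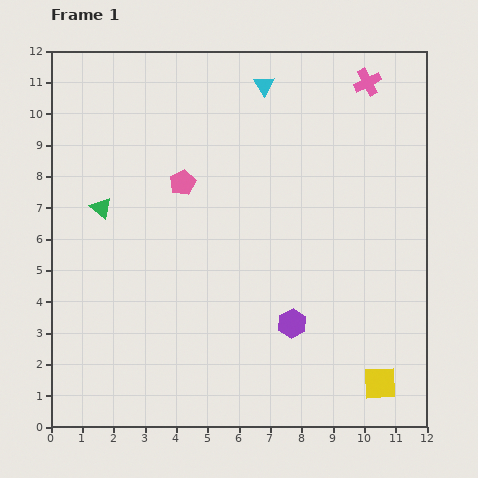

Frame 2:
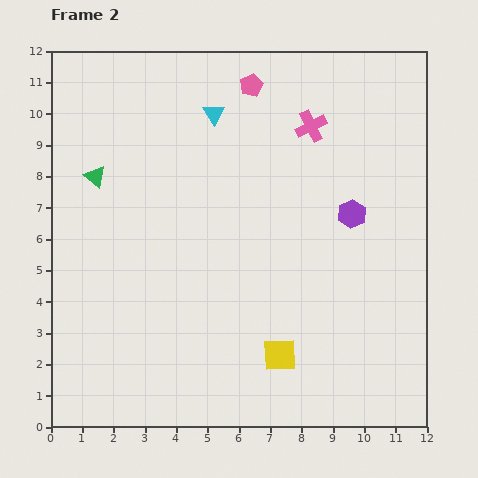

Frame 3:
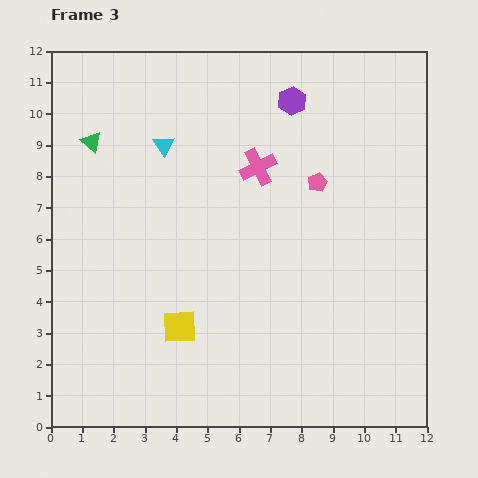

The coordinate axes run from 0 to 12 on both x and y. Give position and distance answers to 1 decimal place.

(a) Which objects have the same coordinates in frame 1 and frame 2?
none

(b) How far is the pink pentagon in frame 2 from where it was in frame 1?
3.8

The pink pentagon moved from (4.2, 7.8) to (6.4, 10.9), a distance of √(2.2² + 3.1²) ≈ 3.8.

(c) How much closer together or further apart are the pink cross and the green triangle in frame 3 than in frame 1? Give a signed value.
-4.0

Distance in frame 1: 9.4. Distance in frame 3: 5.4.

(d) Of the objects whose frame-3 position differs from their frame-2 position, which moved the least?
the green triangle

(moved 1.1)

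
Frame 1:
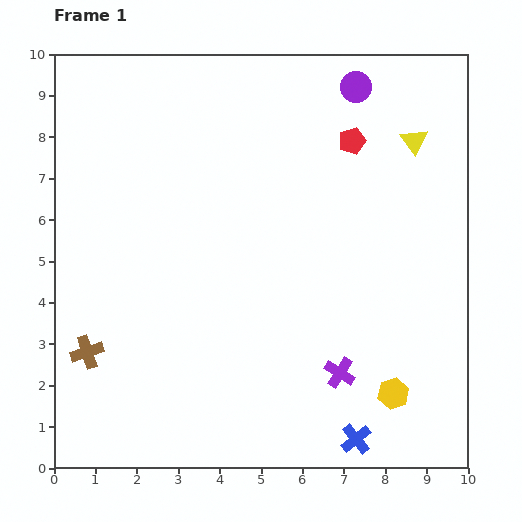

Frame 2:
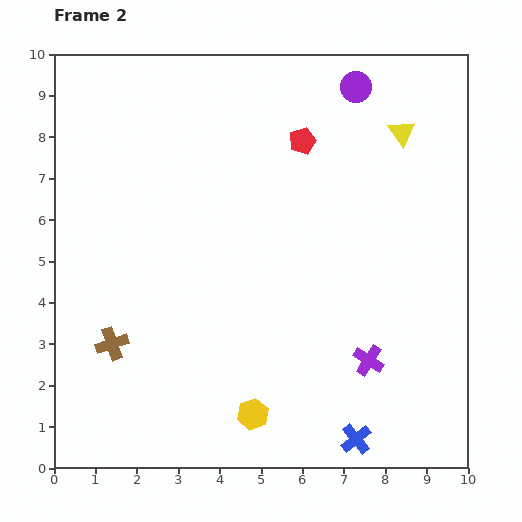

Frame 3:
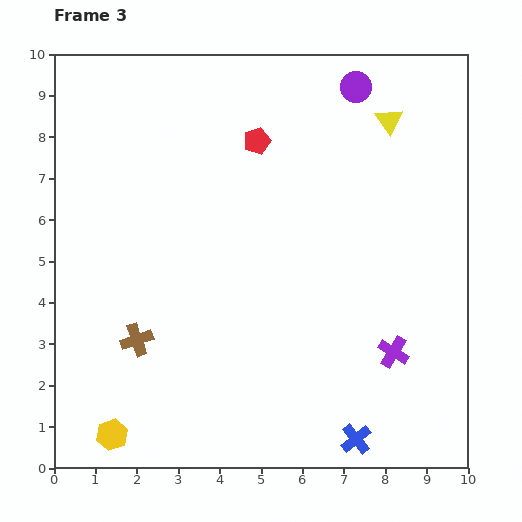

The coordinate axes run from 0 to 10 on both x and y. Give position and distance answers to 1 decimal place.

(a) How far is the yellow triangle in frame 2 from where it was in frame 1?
0.4

The yellow triangle moved from (8.7, 7.9) to (8.4, 8.1), a distance of √(0.3² + 0.2²) ≈ 0.4.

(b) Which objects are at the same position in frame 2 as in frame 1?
the purple circle, the blue cross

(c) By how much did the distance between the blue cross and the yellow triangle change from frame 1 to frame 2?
+0.2

Distance in frame 1: 7.3. Distance in frame 2: 7.5.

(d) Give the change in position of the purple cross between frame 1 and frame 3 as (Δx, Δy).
(1.3, 0.5)

The purple cross was at (6.9, 2.3) in frame 1 and (8.2, 2.8) in frame 3.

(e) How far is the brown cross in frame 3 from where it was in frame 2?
0.6

The brown cross moved from (1.4, 3.0) to (2.0, 3.1), a distance of √(0.6² + 0.1²) ≈ 0.6.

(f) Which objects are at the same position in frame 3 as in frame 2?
the purple circle, the blue cross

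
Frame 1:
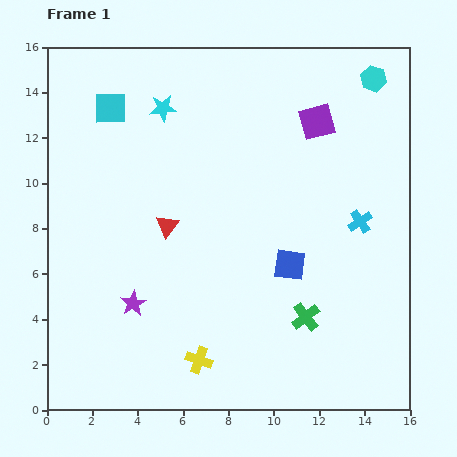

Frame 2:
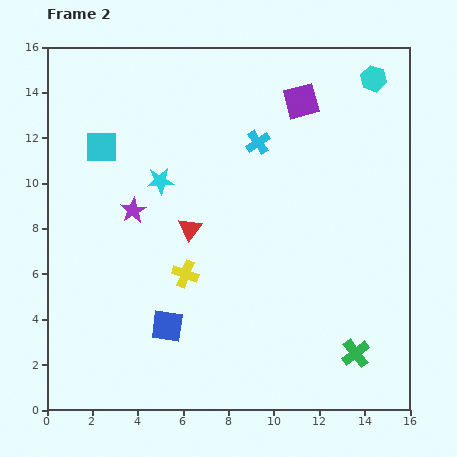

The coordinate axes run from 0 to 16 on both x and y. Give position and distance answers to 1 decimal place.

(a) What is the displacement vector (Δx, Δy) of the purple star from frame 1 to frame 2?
(0.0, 4.1)

The purple star was at (3.8, 4.7) in frame 1 and (3.8, 8.8) in frame 2.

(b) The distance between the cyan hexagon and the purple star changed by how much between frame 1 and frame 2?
-2.4

Distance in frame 1: 14.5. Distance in frame 2: 12.1.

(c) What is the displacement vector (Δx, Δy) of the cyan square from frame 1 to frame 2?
(-0.4, -1.7)

The cyan square was at (2.8, 13.3) in frame 1 and (2.4, 11.6) in frame 2.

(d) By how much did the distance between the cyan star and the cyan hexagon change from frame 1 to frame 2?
+1.0

Distance in frame 1: 9.4. Distance in frame 2: 10.4.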